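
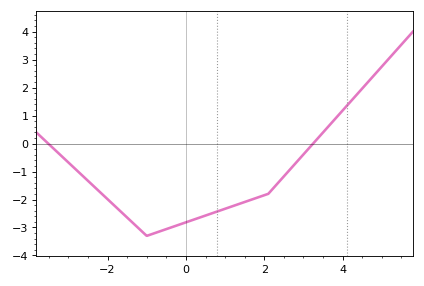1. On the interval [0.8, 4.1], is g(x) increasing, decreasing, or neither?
increasing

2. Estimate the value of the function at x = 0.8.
-2.43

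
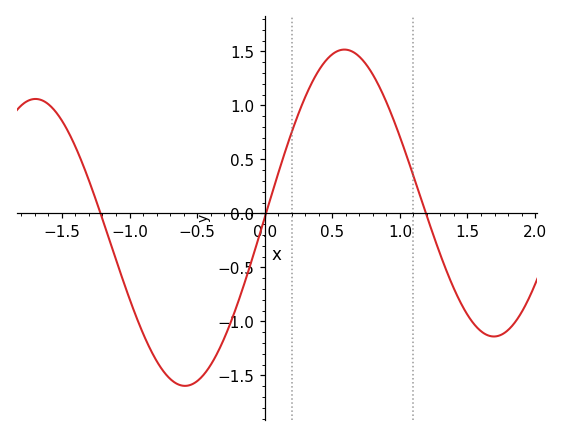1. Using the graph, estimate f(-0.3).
-1.15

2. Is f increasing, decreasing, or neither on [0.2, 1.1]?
neither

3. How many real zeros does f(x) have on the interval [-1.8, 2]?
3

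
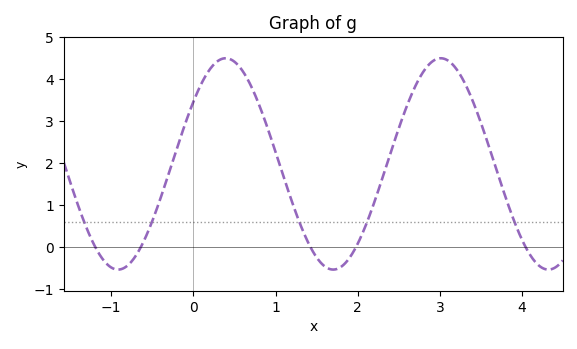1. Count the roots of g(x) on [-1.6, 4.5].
5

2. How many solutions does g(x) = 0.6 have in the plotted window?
5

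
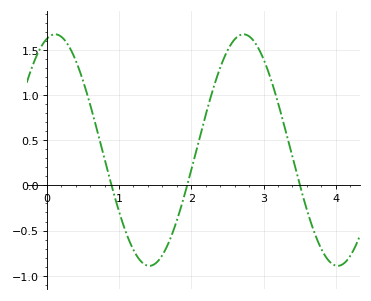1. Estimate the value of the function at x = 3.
1.4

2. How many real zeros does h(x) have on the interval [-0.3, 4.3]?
3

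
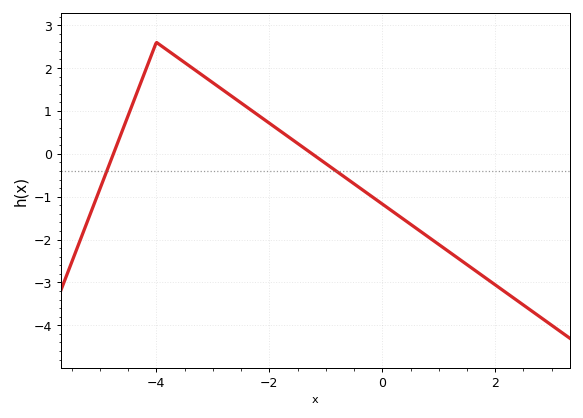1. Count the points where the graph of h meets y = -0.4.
2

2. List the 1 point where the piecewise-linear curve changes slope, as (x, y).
(-4, 2.6)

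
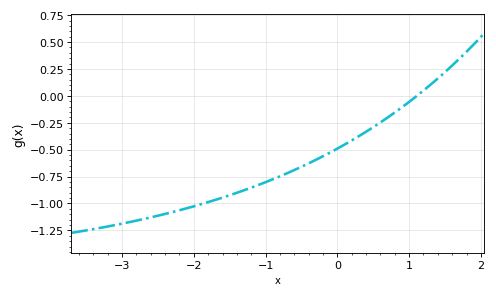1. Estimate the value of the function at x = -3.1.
-1.2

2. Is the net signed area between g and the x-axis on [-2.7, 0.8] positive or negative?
negative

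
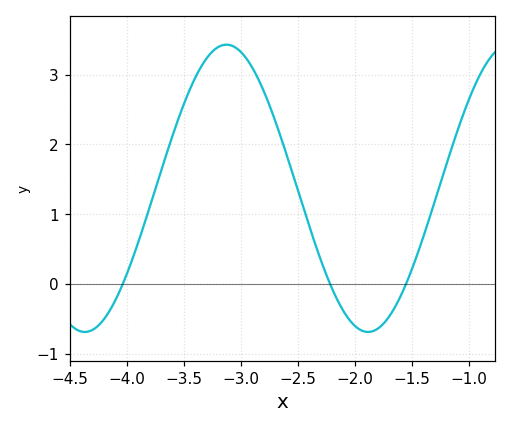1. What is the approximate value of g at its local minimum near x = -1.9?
-0.7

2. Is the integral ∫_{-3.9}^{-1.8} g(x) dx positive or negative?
positive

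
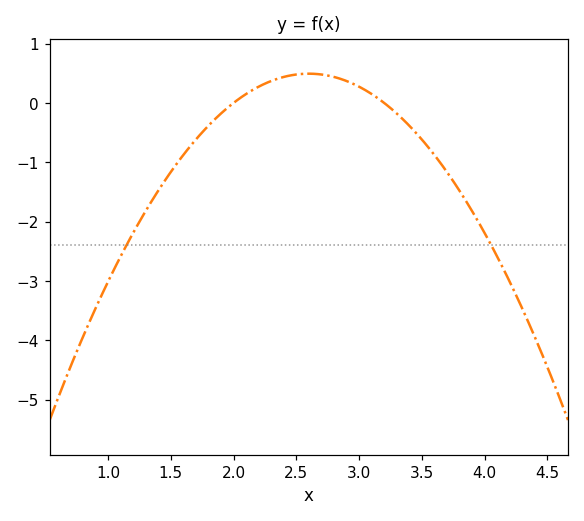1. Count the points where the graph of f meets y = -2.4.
2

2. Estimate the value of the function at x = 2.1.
0.151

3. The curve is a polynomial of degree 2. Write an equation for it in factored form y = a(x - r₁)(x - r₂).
y = -1.37(x - 2)(x - 3.2)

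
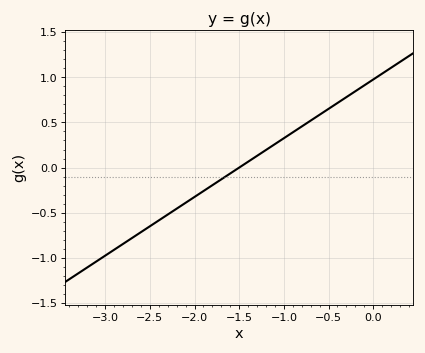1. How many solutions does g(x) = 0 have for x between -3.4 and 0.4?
1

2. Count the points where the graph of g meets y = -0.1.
1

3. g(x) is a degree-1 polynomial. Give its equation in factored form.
y = 0.65(x + 1.5)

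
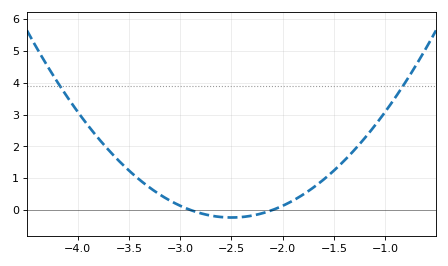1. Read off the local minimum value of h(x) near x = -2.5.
-0.237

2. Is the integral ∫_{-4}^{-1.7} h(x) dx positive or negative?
positive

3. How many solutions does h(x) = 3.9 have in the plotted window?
2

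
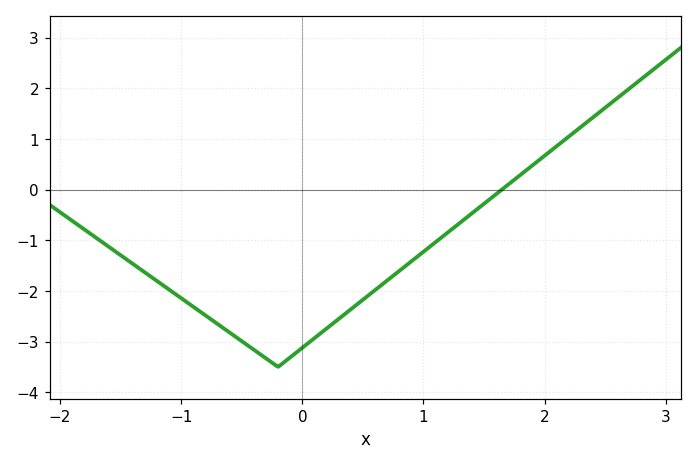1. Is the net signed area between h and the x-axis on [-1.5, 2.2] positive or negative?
negative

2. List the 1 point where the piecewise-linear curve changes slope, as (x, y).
(-0.2, -3.5)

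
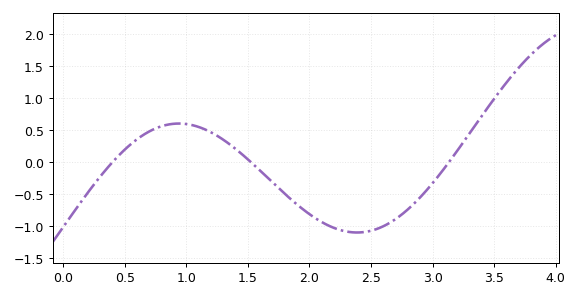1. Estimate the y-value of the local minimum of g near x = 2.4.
-1.1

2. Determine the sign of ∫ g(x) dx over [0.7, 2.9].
negative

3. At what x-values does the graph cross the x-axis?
0.399, 1.52, 3.13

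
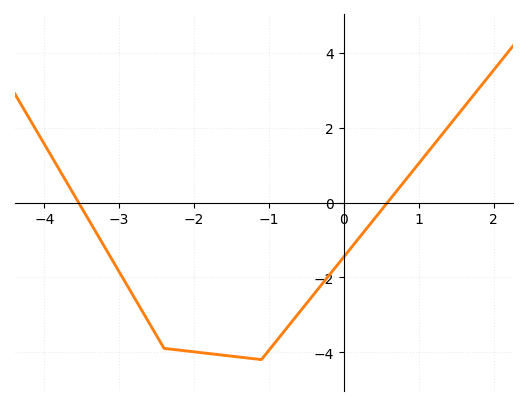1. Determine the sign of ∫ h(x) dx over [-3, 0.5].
negative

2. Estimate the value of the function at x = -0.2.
-1.95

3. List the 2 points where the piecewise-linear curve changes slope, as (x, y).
(-2.4, -3.9); (-1.1, -4.2)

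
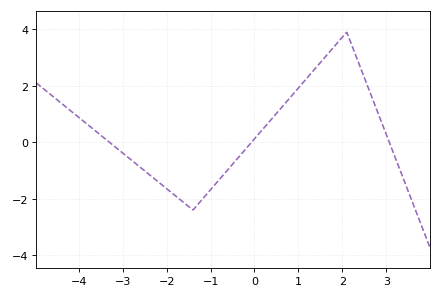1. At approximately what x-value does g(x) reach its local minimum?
-1.4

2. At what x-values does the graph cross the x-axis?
-3.3, -0.067, 3.07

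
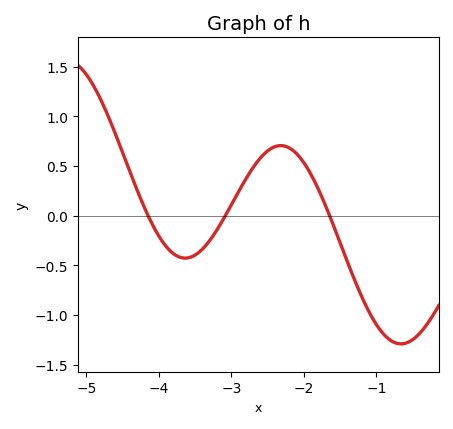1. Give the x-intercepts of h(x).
-4.15, -3.08, -1.64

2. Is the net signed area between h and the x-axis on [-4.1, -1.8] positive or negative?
positive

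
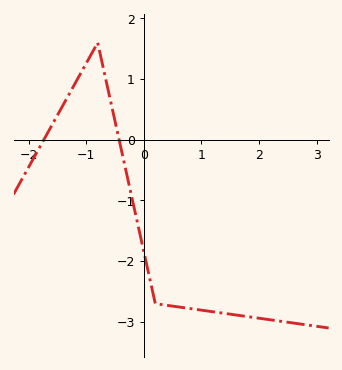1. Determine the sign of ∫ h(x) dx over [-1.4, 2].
negative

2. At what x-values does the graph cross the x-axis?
-1.74, -0.428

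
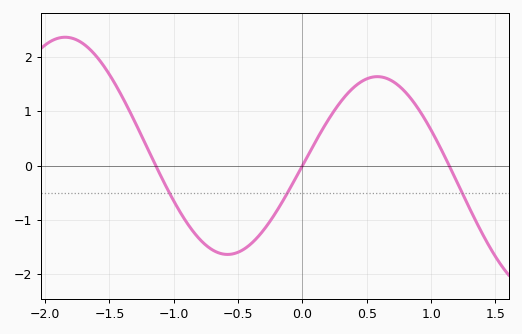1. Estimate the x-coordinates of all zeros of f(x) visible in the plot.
-1.15, 0, 1.15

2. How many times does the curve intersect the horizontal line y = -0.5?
3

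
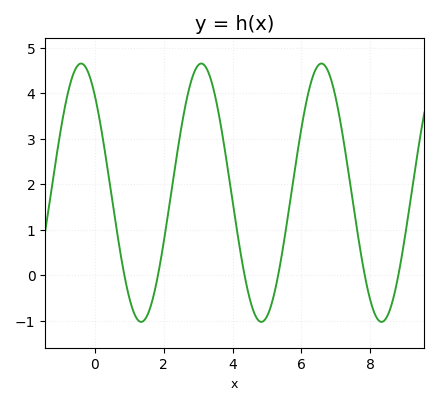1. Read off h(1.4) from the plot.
-1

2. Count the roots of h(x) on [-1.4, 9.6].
6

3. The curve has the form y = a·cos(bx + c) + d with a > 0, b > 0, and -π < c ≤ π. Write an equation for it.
y = 2.84cos(1.8x + 0.72) + 1.81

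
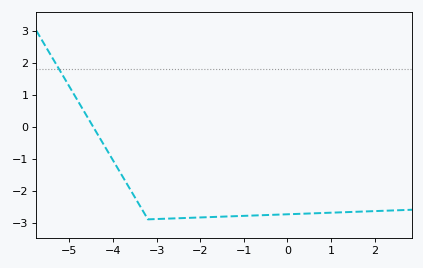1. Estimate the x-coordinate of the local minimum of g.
-3.2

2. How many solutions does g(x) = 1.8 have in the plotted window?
1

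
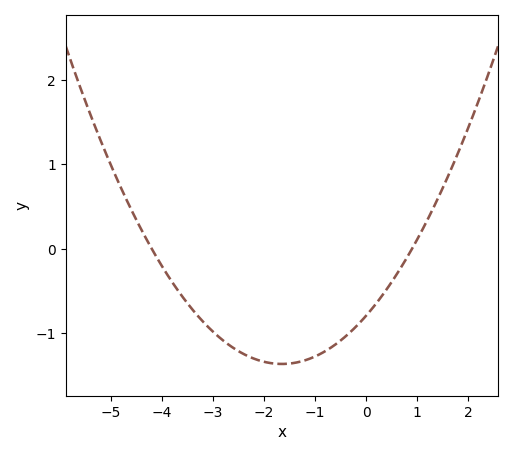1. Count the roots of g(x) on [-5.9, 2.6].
2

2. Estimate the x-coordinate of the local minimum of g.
-1.65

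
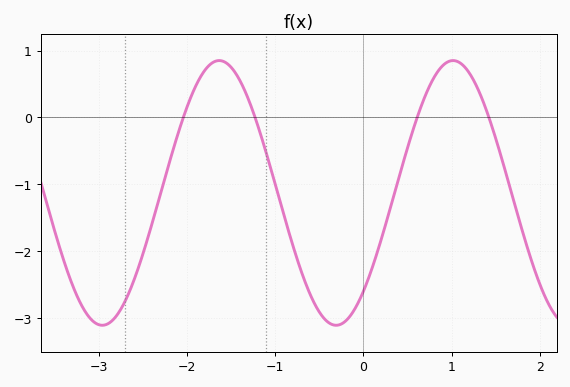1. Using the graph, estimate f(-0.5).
-2.91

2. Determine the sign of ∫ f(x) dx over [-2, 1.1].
negative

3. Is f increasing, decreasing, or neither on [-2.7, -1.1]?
neither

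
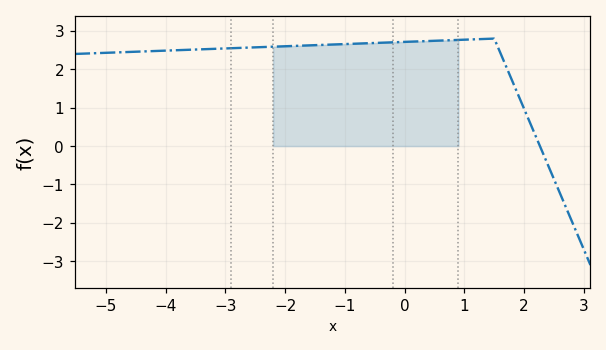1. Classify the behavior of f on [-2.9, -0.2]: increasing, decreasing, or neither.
increasing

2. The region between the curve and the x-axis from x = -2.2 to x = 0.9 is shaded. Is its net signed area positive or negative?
positive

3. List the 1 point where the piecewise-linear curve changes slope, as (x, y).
(1.5, 2.8)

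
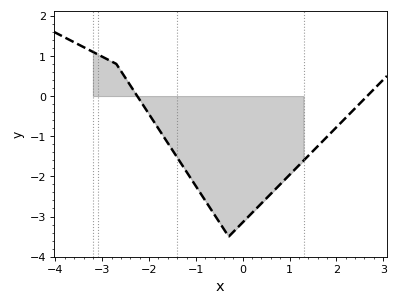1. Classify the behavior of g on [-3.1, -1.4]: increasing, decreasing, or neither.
decreasing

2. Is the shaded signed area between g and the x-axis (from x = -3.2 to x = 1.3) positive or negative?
negative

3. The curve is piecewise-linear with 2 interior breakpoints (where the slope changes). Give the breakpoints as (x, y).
(-2.7, 0.8); (-0.3, -3.5)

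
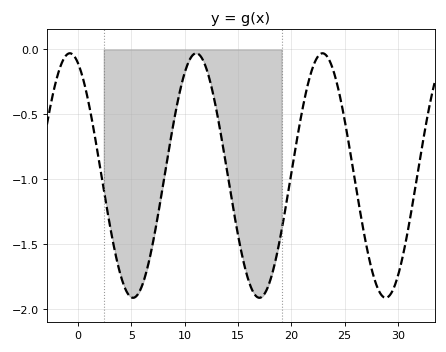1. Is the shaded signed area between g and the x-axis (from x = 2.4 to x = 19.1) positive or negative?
negative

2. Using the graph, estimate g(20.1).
-0.9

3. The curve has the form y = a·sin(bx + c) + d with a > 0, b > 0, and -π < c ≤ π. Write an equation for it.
y = 0.94sin(0.53x + 2) - 0.97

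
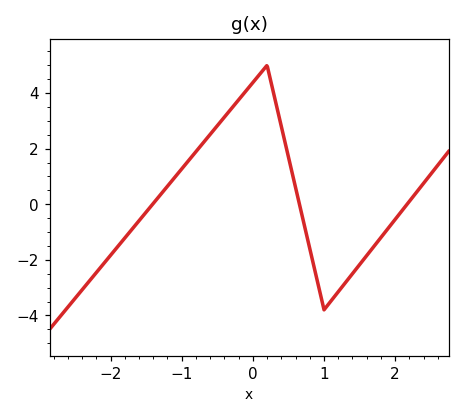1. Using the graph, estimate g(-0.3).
3.45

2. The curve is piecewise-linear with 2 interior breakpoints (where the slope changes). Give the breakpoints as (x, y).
(0.2, 5); (1, -3.8)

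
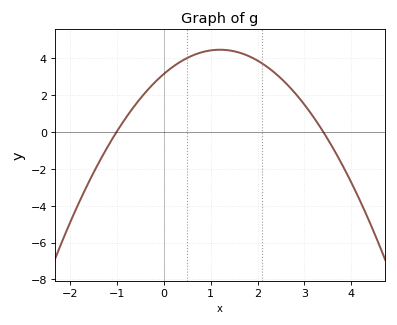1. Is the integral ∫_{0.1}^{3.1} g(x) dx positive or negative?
positive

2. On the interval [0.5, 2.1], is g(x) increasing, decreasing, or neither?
neither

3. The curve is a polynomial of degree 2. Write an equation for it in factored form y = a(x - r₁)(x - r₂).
y = -0.92(x + 1)(x - 3.4)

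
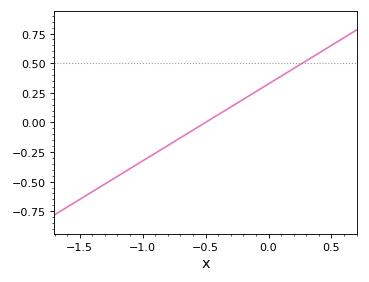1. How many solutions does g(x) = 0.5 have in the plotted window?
1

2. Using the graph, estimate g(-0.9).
-0.26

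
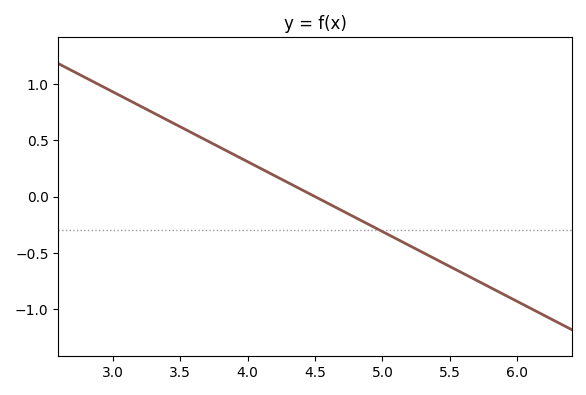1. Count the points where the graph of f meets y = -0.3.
1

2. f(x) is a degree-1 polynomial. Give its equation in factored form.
y = -0.62(x - 4.5)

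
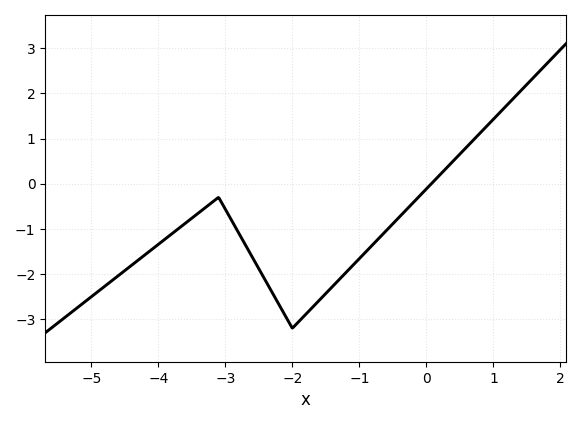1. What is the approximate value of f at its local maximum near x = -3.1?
-0.3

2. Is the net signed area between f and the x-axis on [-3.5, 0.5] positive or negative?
negative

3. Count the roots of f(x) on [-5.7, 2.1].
1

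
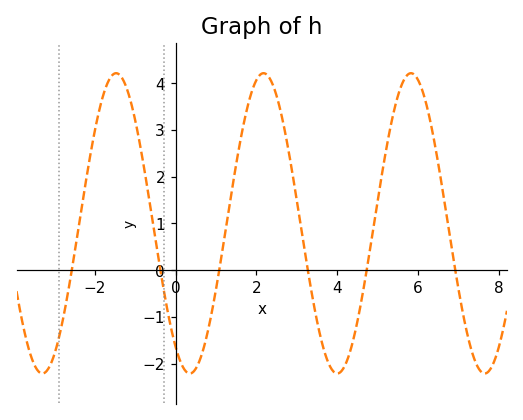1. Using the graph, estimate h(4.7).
-0.161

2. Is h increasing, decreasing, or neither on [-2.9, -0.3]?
neither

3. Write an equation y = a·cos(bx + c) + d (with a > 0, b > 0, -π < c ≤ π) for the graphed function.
y = 3.21cos(1.72x + 2.54) + 1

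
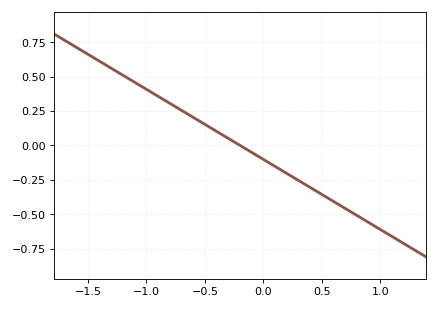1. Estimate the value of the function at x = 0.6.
-0.408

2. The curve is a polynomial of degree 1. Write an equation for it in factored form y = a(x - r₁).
y = -0.51(x + 0.2)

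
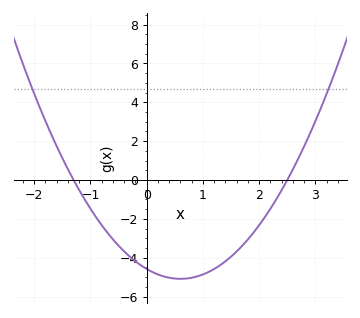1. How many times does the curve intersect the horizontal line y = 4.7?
2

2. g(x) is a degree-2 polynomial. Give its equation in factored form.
y = 1.41(x + 1.3)(x - 2.5)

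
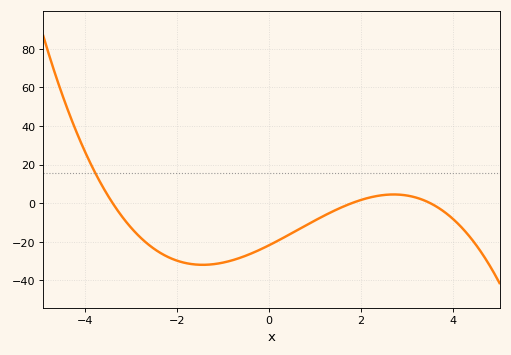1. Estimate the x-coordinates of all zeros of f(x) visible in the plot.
-3.4, 1.8, 3.5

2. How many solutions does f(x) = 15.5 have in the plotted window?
1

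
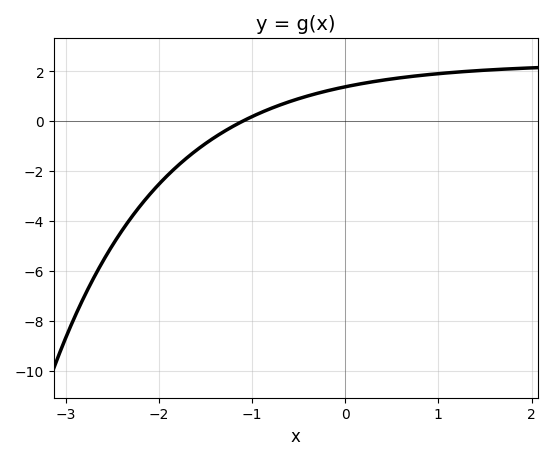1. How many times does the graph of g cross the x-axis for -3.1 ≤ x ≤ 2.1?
1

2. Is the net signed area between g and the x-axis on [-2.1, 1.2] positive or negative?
positive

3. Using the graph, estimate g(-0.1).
1.2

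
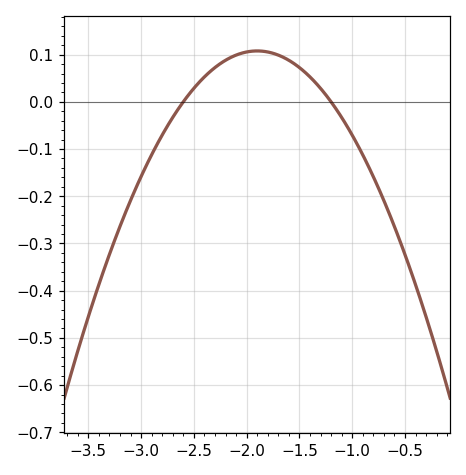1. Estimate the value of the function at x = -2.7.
-0.03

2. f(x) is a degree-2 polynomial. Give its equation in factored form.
y = -0.22(x + 2.6)(x + 1.2)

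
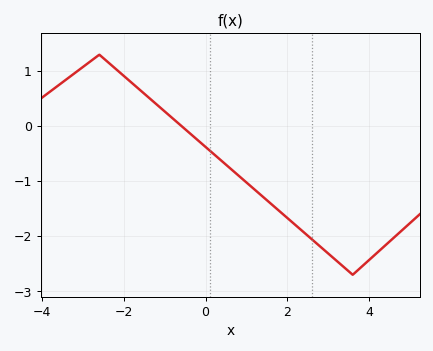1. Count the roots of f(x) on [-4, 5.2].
1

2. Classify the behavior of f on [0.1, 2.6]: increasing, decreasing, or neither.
decreasing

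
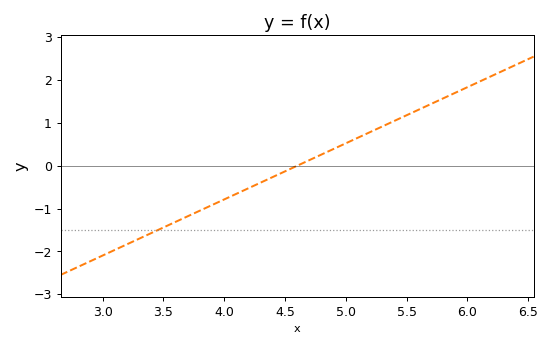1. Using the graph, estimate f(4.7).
0.131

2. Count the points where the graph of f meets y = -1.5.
1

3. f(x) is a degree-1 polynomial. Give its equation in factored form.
y = 1.31(x - 4.6)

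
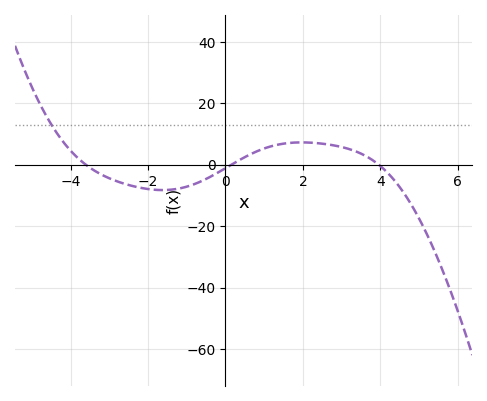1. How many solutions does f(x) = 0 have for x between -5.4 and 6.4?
3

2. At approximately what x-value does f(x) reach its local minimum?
-1.6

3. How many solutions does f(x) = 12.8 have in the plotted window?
1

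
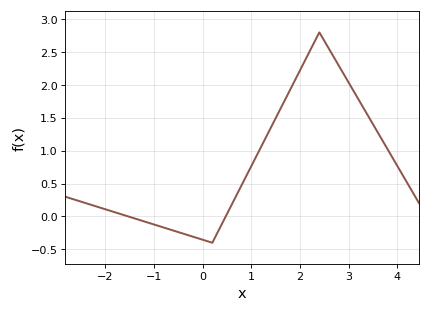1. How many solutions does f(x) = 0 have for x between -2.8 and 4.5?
2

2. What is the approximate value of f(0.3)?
-0.25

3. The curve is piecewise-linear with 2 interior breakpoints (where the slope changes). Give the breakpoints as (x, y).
(0.2, -0.4); (2.4, 2.8)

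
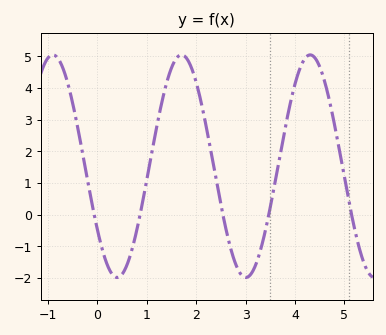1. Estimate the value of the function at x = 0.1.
-1.12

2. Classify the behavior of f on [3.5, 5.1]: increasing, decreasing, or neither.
neither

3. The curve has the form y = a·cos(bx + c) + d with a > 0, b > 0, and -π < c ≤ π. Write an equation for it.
y = 3.52cos(2.41x + 2.18) + 1.53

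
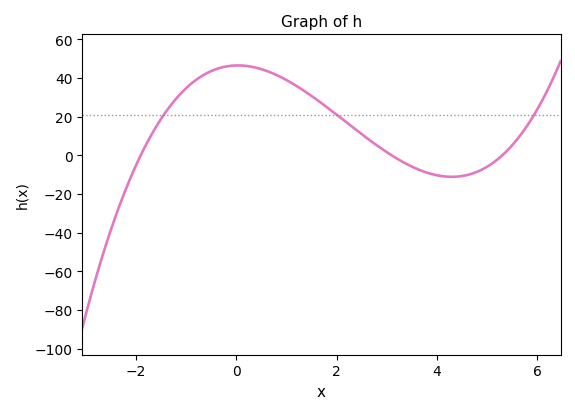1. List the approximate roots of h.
-1.9, 3.1, 5.3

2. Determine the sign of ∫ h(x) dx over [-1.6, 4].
positive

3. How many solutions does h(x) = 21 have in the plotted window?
3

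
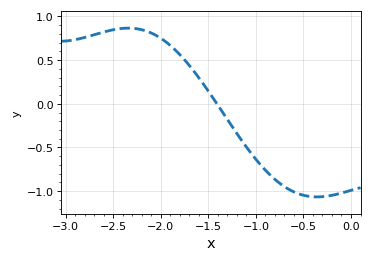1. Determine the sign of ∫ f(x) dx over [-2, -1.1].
positive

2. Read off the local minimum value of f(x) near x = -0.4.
-1.05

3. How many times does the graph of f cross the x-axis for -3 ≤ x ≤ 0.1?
1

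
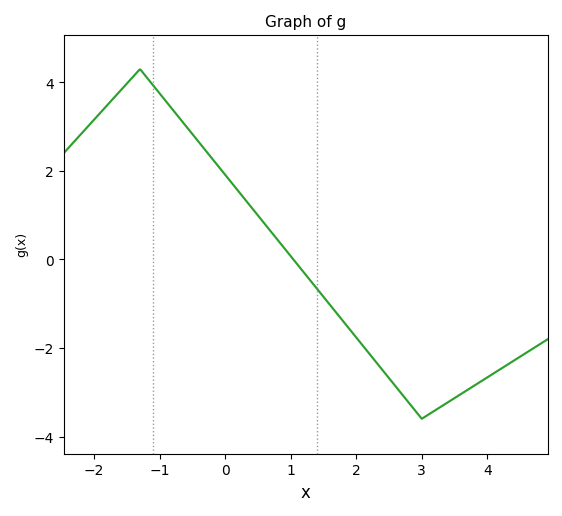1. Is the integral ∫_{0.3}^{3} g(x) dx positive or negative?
negative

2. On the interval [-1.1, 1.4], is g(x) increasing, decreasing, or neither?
decreasing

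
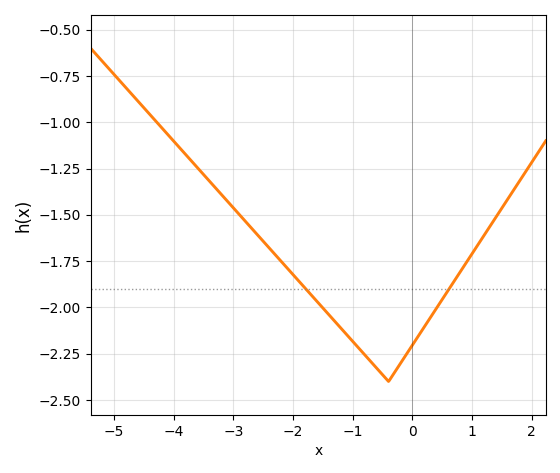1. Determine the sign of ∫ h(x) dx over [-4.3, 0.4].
negative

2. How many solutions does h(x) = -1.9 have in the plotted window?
2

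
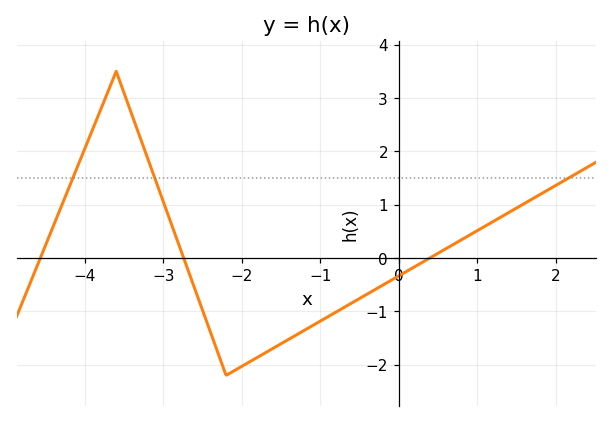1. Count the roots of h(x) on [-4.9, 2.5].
3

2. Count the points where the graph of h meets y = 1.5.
3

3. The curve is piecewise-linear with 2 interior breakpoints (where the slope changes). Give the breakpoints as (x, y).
(-3.6, 3.5); (-2.2, -2.2)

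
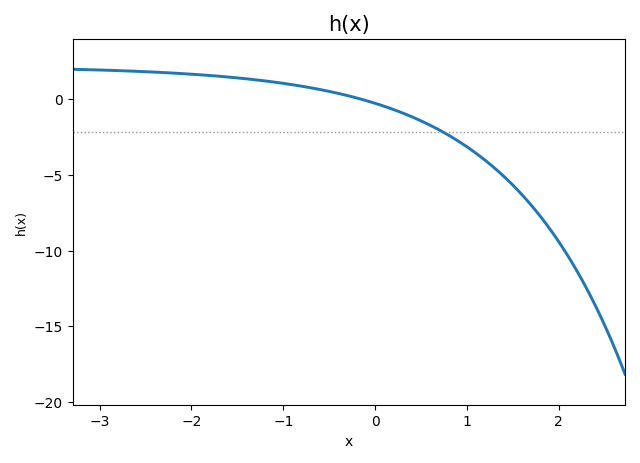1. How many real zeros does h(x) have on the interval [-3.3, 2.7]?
1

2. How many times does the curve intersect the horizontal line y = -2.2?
1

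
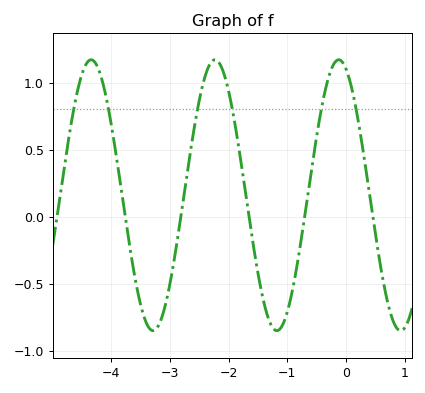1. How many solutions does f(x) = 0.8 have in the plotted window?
6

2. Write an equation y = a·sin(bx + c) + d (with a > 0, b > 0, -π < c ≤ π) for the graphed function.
y = 1.01sin(3x + 1.9) + 0.16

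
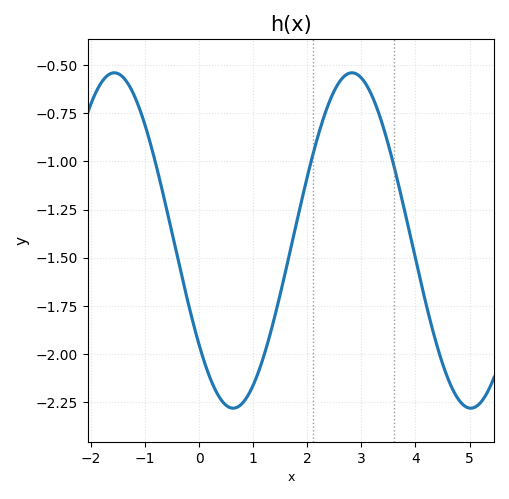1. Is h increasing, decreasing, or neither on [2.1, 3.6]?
neither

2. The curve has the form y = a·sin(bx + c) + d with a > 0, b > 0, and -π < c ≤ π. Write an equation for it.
y = 0.87sin(1.4x - 2.5) - 1.41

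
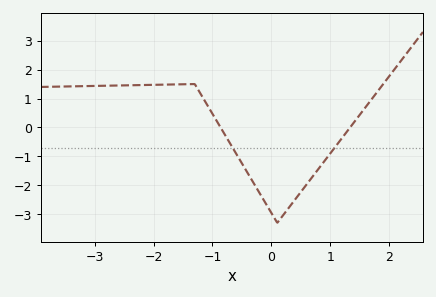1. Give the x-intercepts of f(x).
-0.862, 1.34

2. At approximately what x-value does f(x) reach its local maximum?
-1.3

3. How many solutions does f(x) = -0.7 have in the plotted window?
2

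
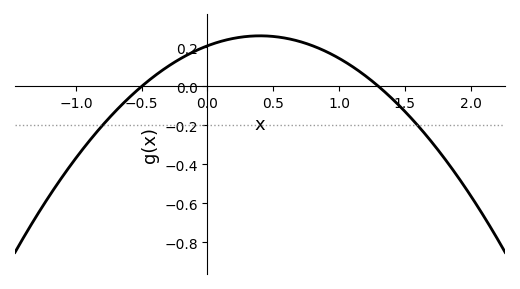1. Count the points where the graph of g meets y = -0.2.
2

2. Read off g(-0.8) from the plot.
-0.2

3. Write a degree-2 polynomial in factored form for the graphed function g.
y = -0.32(x + 0.5)(x - 1.3)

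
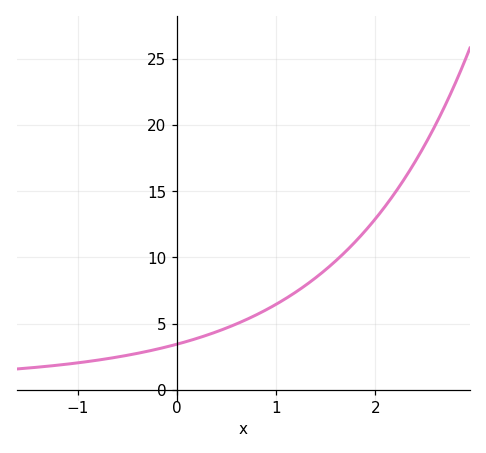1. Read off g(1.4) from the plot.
8.5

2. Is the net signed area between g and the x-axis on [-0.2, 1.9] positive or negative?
positive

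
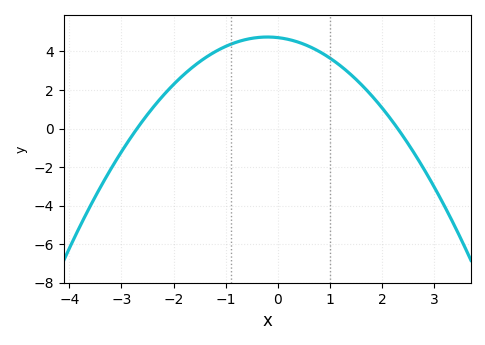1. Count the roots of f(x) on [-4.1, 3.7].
2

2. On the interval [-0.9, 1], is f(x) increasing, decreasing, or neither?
neither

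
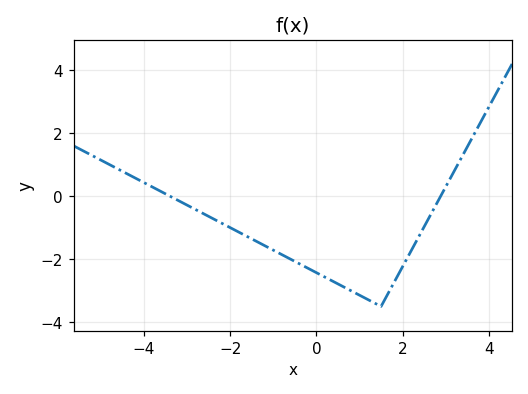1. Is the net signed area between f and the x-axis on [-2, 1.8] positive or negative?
negative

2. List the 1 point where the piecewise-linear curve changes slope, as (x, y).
(1.5, -3.5)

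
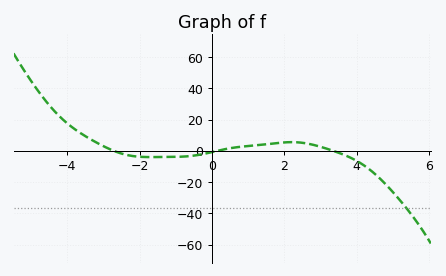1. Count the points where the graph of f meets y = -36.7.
1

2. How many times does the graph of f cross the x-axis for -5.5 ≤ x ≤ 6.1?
3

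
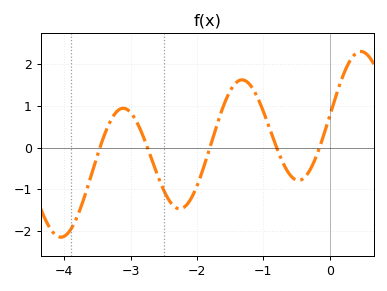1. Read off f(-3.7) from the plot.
-1.21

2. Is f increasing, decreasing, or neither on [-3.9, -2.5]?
neither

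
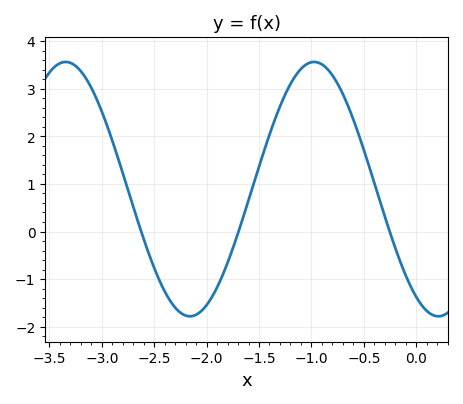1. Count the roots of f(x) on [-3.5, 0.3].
3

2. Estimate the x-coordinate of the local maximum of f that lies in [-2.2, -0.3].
-1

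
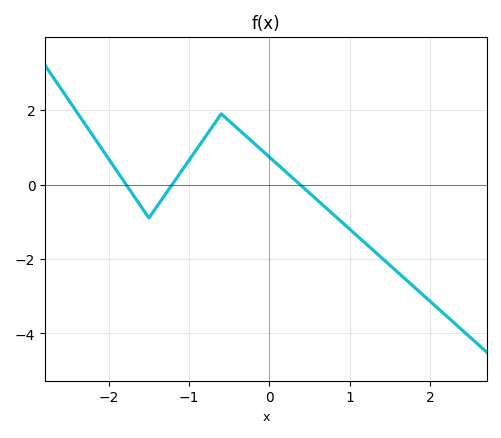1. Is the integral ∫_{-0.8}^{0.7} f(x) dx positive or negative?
positive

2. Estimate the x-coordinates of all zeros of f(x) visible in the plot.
-1.8, -1.2, 0.4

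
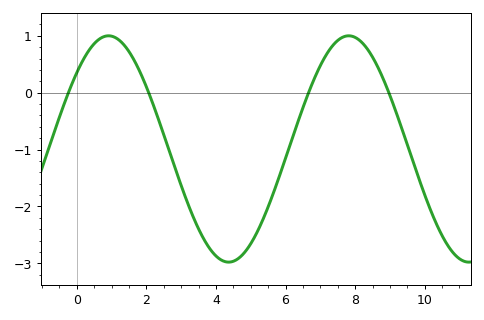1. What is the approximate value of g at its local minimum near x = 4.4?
-2.98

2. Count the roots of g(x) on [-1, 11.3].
4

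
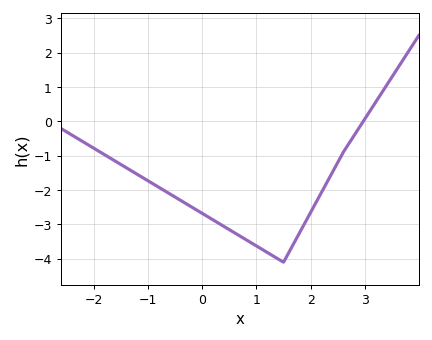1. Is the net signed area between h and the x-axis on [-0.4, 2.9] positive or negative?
negative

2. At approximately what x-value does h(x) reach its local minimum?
1.5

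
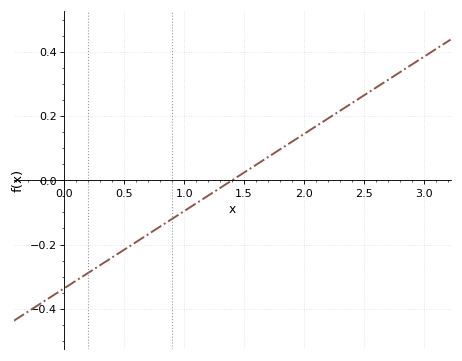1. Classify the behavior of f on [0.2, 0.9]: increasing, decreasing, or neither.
increasing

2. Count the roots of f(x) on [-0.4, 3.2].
1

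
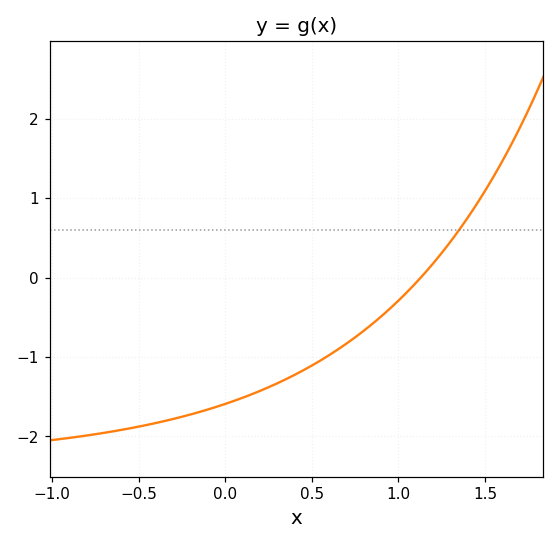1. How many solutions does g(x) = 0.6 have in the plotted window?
1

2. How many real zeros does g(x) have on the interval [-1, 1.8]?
1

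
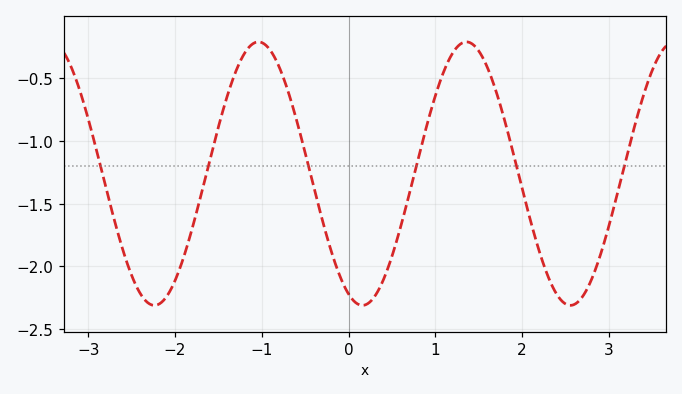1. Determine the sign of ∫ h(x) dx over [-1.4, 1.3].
negative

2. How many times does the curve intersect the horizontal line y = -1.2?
6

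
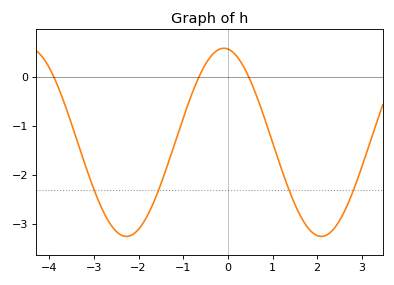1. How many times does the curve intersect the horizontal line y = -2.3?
4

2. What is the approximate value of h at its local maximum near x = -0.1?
0.6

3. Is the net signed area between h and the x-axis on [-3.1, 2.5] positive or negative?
negative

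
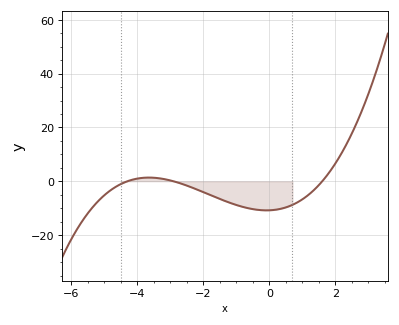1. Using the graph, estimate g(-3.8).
1.31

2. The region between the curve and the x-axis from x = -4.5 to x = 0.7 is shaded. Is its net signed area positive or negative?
negative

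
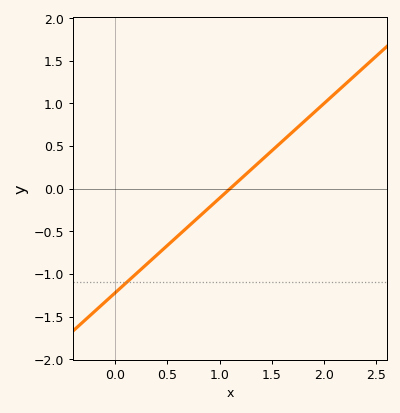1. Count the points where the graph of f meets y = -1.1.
1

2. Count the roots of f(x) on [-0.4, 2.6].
1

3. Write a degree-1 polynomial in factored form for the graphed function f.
y = 1.11(x - 1.1)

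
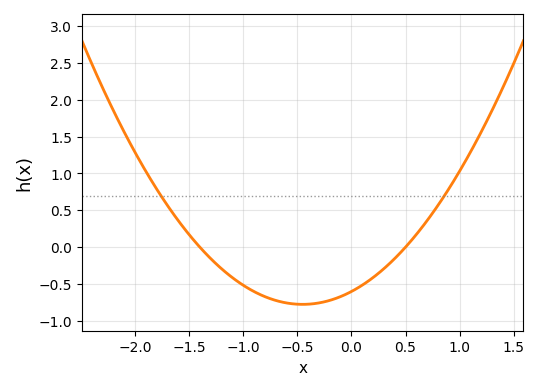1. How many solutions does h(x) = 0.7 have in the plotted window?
2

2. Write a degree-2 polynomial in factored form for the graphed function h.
y = 0.86(x + 1.4)(x - 0.5)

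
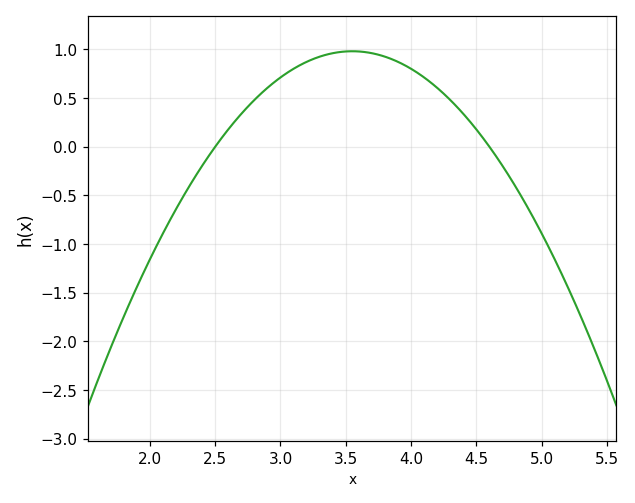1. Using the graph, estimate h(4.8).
-0.409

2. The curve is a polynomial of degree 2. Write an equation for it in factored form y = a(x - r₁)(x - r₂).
y = -0.89(x - 2.5)(x - 4.6)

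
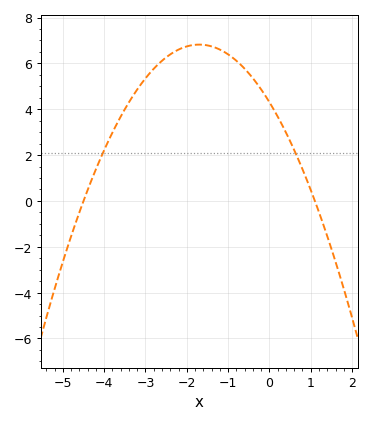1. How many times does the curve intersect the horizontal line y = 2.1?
2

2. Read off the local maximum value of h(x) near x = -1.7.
6.82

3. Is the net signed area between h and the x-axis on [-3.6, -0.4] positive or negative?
positive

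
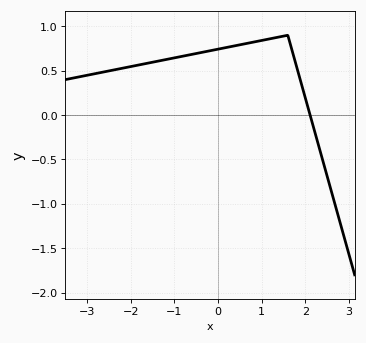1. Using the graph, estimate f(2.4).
-0.51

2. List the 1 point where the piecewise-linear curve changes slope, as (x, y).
(1.6, 0.9)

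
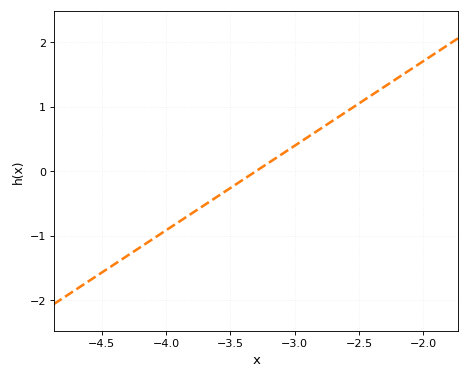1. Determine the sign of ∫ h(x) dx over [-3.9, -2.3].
positive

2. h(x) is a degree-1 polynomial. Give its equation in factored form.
y = 1.31(x + 3.3)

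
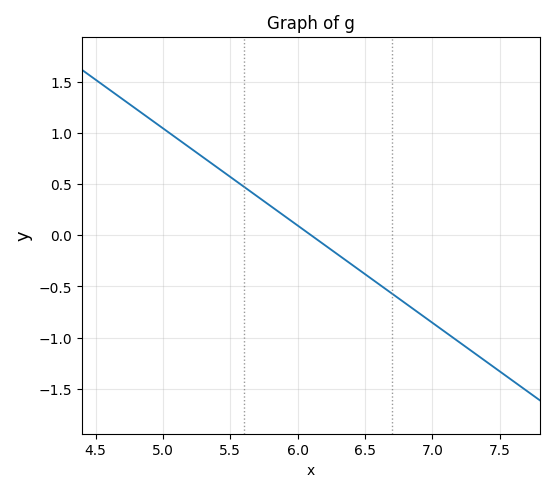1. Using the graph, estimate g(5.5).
0.55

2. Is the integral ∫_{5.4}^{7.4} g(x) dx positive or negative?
negative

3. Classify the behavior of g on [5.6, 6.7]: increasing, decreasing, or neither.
decreasing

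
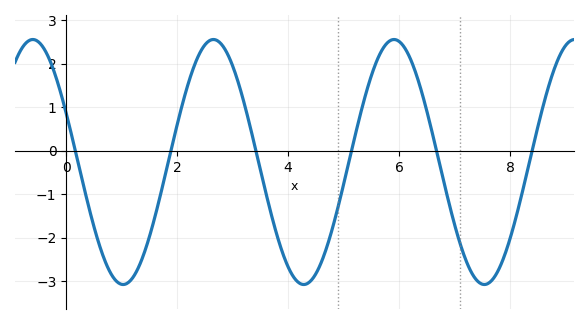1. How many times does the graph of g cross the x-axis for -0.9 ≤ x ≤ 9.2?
6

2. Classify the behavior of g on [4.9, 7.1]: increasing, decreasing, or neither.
neither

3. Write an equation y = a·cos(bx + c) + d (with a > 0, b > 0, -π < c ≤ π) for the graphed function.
y = 2.82cos(1.9x + 1.2) - 0.26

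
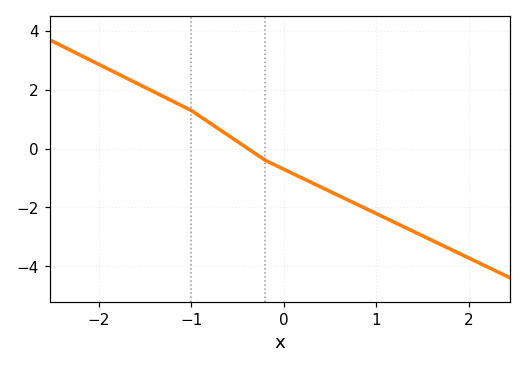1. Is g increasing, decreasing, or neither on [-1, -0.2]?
decreasing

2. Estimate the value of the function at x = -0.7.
0.6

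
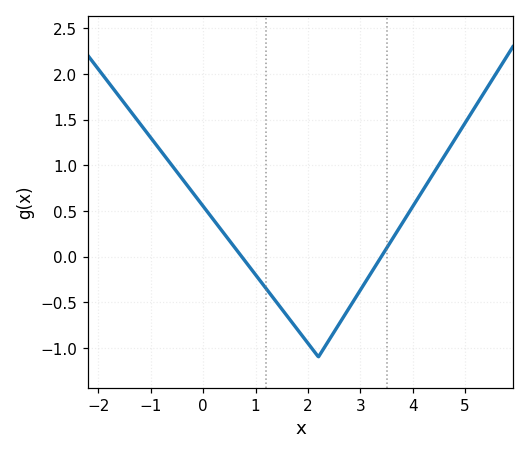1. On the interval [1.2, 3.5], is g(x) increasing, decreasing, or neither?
neither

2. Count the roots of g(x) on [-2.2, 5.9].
2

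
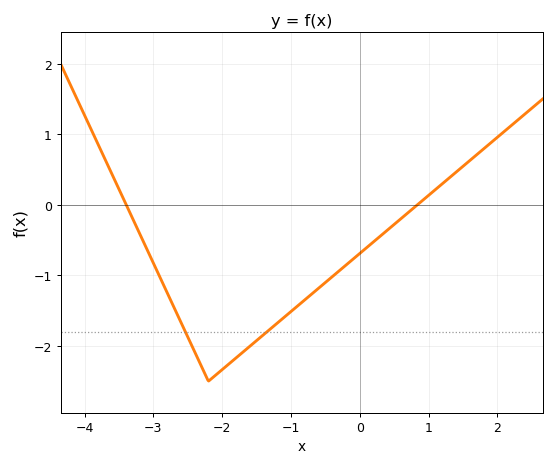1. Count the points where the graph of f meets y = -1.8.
2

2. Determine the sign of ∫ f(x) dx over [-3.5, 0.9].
negative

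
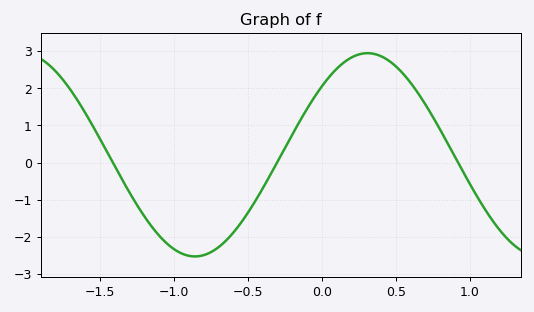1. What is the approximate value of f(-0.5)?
-1.3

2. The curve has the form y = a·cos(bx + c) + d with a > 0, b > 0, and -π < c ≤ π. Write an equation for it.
y = 2.74cos(2.7x - 0.83) + 0.21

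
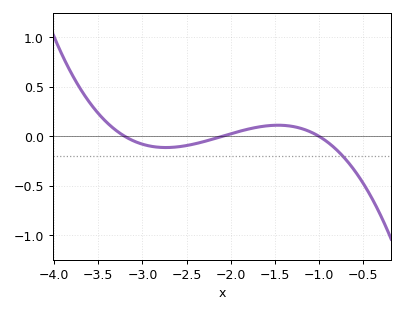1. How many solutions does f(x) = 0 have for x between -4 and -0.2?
3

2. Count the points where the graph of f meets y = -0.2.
1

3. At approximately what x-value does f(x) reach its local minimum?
-2.73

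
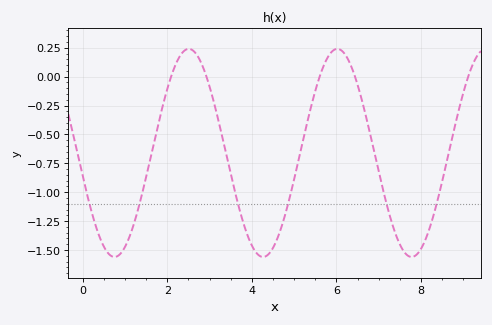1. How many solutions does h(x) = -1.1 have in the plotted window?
6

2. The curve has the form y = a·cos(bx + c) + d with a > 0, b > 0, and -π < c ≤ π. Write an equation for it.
y = 0.9cos(1.8x + 1.8) - 0.66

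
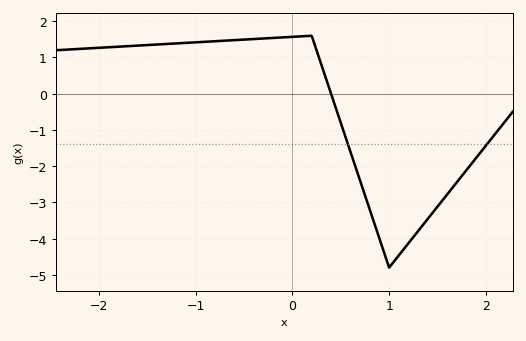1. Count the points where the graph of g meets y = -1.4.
2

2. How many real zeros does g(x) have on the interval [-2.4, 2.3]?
1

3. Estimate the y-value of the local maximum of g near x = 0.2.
1.6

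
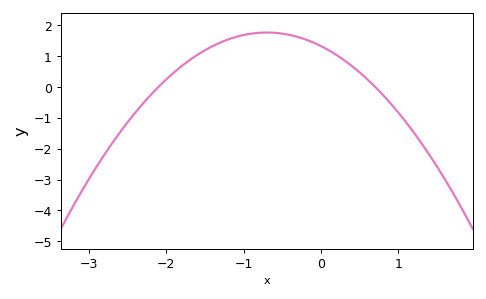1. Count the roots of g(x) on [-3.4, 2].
2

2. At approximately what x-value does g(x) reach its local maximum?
-0.7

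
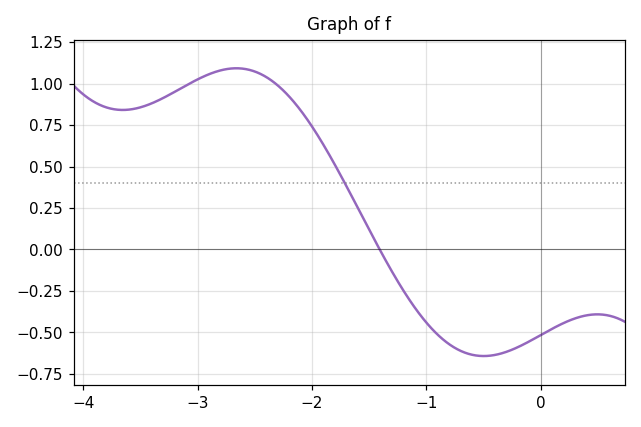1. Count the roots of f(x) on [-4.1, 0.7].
1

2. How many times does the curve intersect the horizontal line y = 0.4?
1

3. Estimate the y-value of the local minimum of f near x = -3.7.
0.84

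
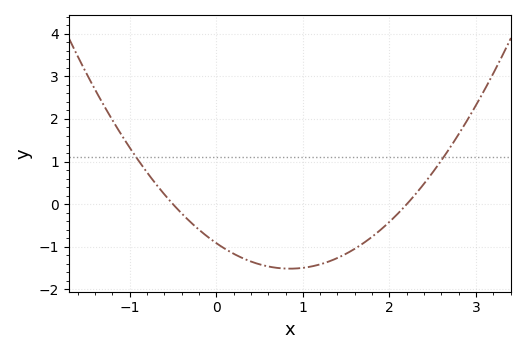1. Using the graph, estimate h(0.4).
-1.3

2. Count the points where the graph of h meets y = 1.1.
2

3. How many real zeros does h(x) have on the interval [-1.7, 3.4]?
2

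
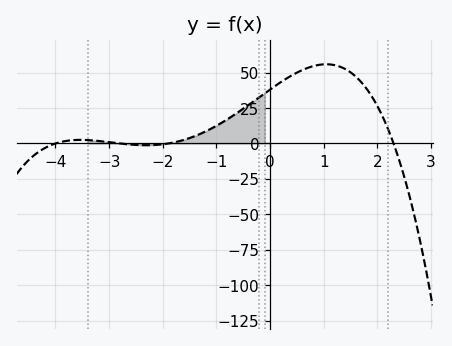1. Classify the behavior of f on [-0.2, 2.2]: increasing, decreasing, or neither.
neither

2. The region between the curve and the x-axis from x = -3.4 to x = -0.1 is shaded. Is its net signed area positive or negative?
positive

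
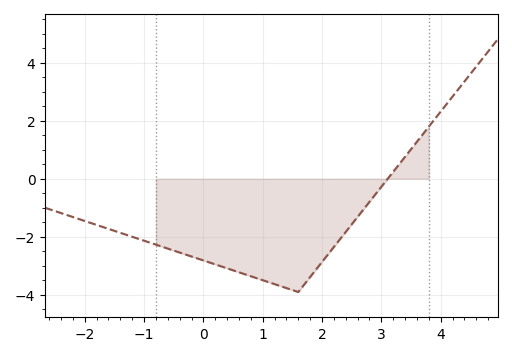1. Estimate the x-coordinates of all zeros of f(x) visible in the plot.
3.2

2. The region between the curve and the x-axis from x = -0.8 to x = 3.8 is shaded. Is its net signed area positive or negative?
negative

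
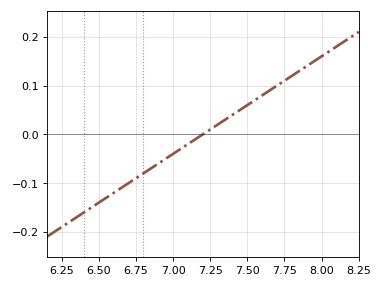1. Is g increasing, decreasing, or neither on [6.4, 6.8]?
increasing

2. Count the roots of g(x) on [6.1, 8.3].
1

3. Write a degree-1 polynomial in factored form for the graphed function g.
y = 0.2(x - 7.2)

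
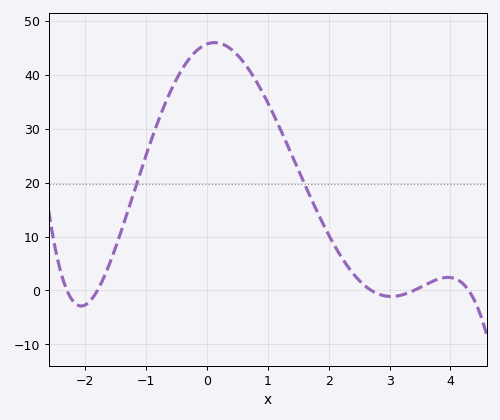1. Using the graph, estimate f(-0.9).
28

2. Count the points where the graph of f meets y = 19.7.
2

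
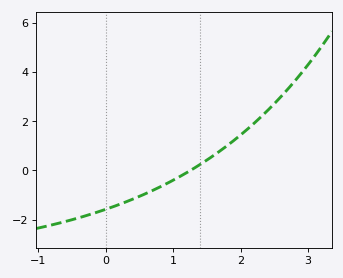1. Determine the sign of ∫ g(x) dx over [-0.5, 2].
negative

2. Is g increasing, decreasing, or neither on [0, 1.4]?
increasing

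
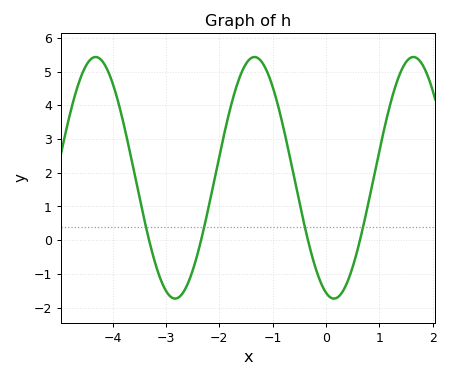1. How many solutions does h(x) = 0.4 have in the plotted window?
4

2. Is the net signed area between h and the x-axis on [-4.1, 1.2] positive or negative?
positive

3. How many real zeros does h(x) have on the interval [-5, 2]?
4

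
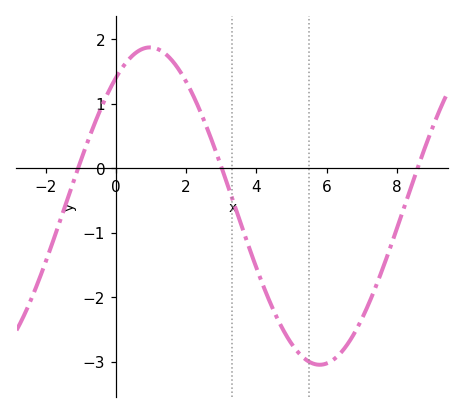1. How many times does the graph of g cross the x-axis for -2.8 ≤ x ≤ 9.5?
3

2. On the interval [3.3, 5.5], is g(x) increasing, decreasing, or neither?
decreasing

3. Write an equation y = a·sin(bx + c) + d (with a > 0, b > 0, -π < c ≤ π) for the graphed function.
y = 2.46sin(0.65x + 0.94) - 0.59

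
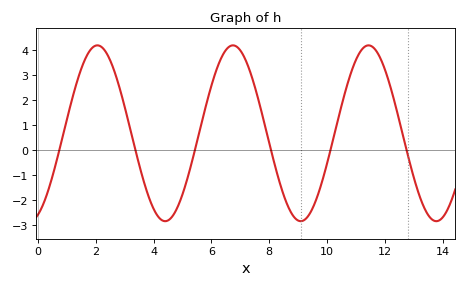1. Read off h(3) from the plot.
1.7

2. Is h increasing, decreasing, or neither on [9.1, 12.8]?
neither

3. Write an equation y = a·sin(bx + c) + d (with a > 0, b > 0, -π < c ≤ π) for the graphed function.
y = 3.52sin(1.3x - 1.2) + 0.66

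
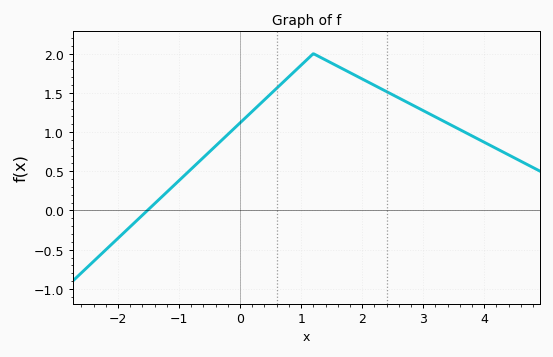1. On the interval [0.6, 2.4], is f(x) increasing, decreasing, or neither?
neither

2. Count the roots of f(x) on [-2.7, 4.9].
1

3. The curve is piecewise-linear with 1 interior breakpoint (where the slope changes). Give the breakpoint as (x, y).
(1.2, 2)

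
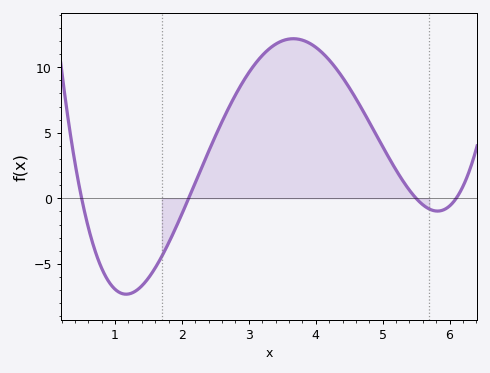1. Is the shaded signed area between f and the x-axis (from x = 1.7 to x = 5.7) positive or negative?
positive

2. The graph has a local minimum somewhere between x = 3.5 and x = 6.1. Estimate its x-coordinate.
5.82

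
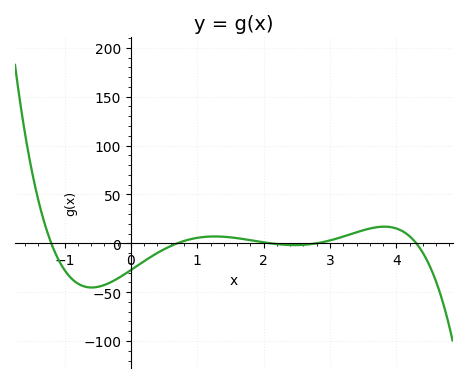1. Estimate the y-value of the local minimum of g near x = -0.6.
-45.3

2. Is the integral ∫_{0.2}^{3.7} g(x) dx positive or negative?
positive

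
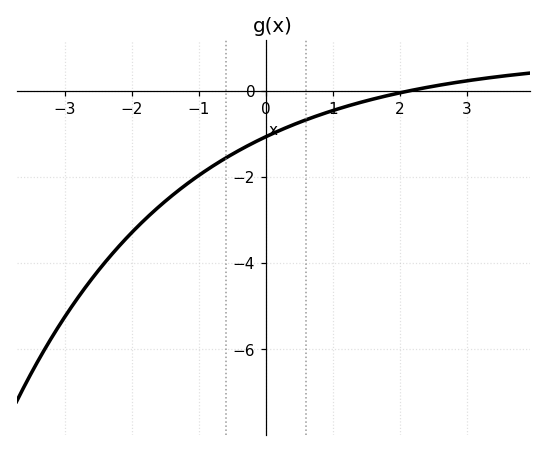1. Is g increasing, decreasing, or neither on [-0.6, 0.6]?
increasing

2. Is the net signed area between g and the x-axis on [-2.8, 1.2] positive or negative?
negative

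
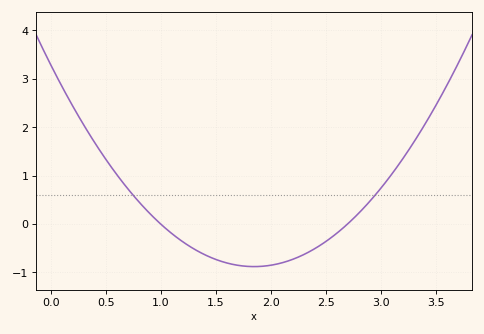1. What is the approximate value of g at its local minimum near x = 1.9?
-0.881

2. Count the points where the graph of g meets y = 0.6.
2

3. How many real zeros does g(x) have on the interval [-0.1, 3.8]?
2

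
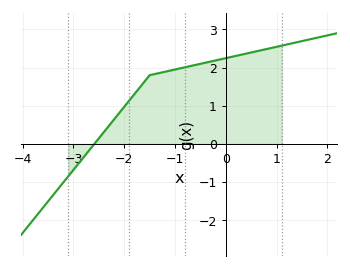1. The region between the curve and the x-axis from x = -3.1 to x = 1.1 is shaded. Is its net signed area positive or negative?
positive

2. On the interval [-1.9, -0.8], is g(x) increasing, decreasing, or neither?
increasing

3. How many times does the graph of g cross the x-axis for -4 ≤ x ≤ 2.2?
1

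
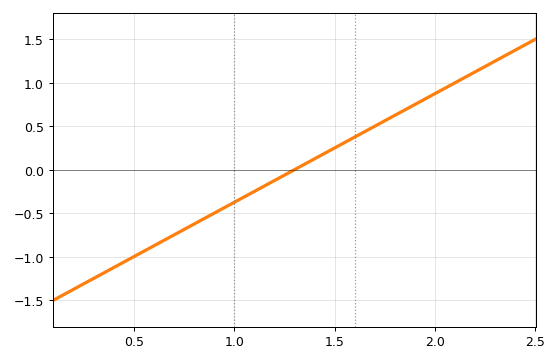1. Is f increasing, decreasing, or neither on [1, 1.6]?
increasing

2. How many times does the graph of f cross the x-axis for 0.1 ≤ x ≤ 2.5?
1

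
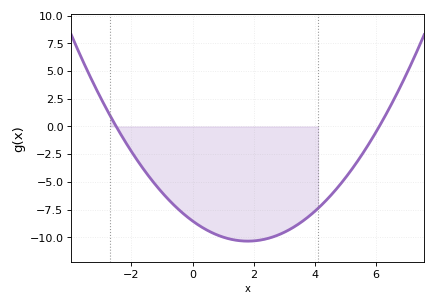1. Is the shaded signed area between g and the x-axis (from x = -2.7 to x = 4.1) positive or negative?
negative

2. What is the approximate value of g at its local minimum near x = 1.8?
-10.5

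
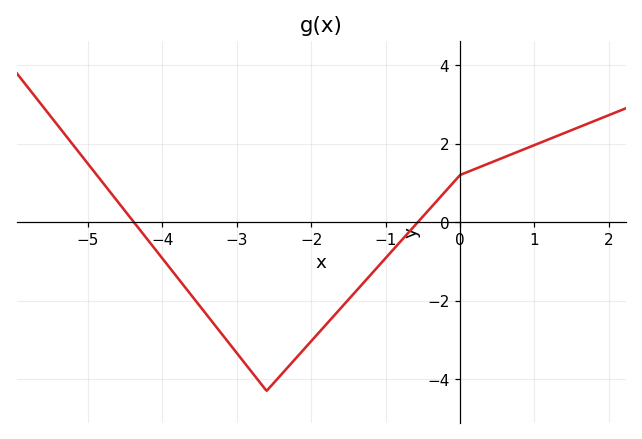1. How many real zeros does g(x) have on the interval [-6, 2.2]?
2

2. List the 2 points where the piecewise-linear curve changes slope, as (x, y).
(-2.6, -4.3); (0, 1.2)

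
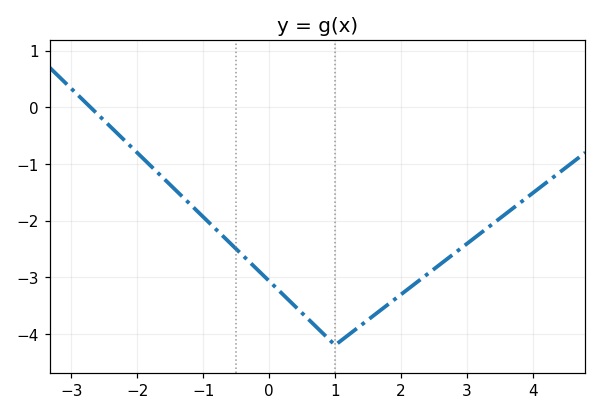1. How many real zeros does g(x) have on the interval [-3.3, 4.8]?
1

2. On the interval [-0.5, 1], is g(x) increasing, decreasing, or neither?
decreasing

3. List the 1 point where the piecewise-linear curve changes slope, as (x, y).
(1, -4.2)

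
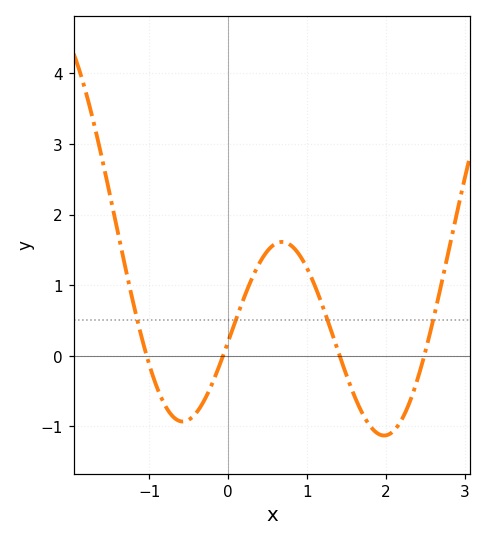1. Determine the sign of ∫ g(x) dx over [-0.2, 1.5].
positive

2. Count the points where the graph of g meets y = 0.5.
4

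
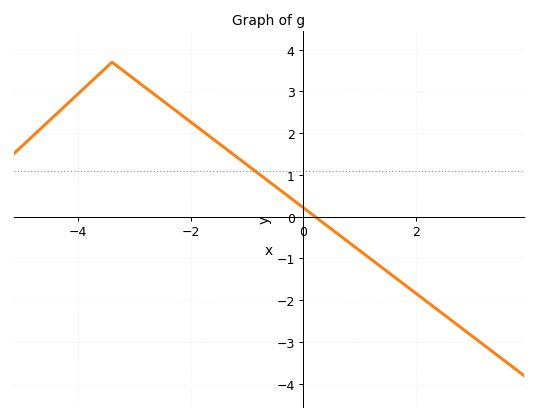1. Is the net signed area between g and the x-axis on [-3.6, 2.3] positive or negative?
positive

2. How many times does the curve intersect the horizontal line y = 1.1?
1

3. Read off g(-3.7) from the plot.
3.3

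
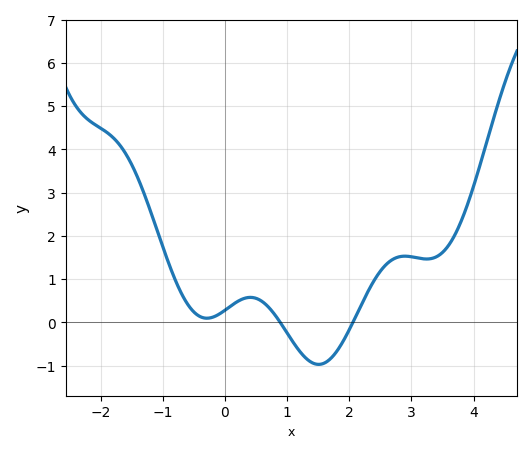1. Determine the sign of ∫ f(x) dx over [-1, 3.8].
positive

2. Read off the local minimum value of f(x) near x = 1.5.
-0.971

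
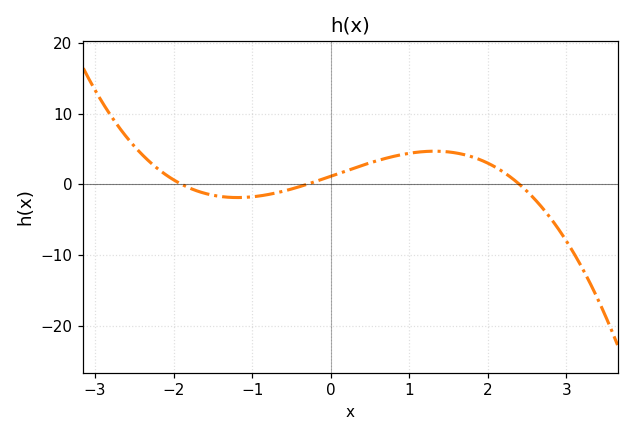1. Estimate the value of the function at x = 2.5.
-1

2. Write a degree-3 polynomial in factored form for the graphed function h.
y = -0.83(x + 1.9)(x + 0.3)(x - 2.4)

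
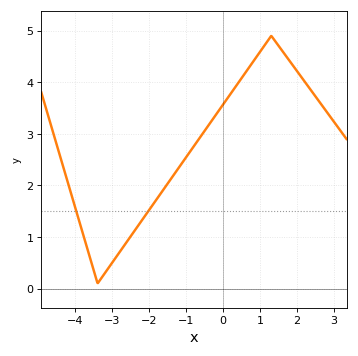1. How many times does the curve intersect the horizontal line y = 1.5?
2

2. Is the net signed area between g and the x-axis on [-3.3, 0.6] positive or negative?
positive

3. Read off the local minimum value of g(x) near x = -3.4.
0.1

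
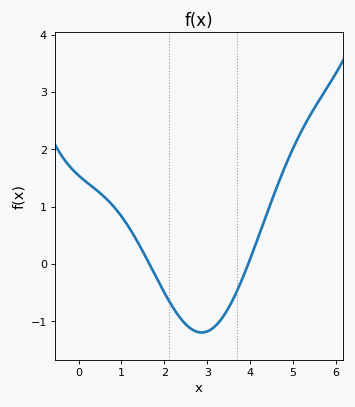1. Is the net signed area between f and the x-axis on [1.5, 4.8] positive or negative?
negative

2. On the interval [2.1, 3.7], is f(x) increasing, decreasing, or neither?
neither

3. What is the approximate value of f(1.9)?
-0.361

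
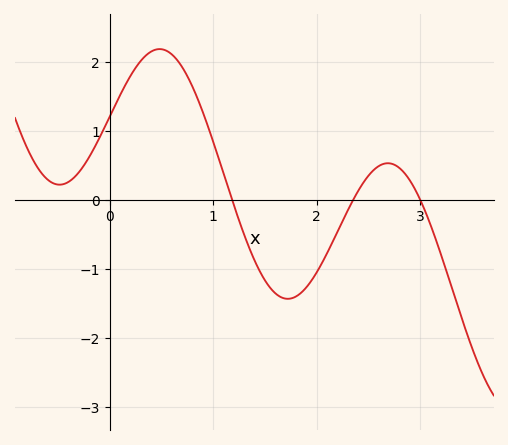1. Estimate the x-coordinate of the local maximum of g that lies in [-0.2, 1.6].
0.5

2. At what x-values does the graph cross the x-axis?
1.2, 2.4, 3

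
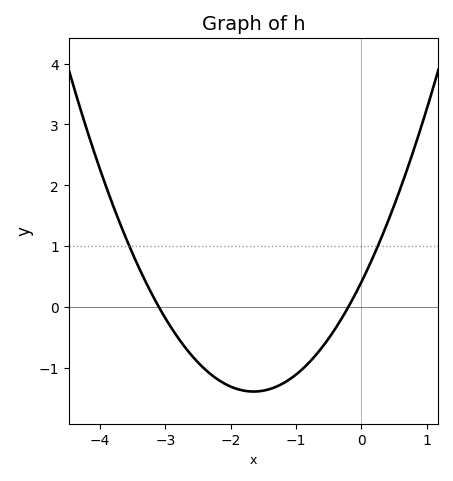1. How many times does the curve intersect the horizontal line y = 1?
2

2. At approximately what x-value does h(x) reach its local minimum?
-1.65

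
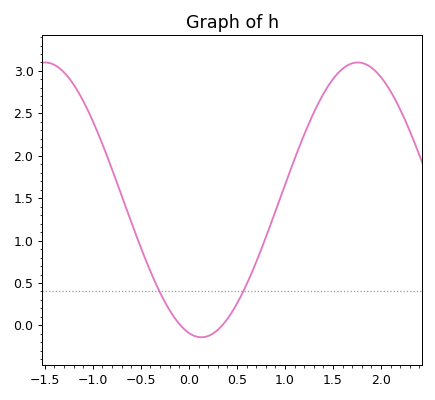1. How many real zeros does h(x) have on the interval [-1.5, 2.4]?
2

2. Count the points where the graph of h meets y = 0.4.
2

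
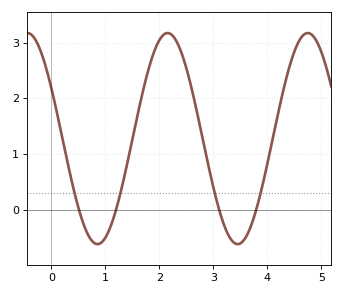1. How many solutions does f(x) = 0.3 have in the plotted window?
4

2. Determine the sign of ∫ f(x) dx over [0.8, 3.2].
positive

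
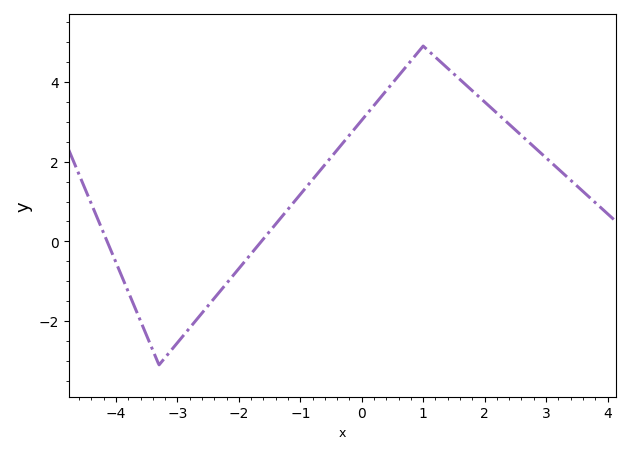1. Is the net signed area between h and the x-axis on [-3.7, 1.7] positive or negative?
positive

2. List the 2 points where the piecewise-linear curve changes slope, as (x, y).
(-3.3, -3.1); (1, 4.9)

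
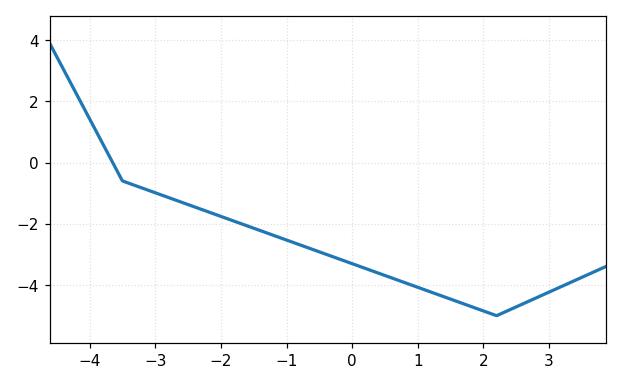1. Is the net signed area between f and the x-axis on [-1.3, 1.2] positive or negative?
negative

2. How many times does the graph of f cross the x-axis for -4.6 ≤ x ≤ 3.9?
1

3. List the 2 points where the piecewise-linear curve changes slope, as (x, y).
(-3.5, -0.6); (2.2, -5)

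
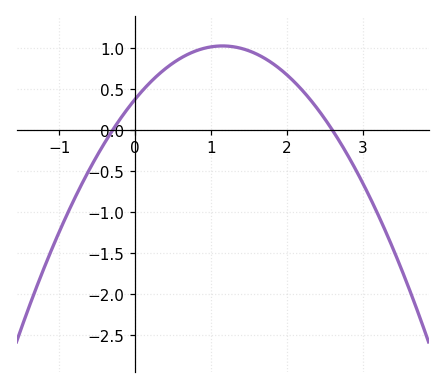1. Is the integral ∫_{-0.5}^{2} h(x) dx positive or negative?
positive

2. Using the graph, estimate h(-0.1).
0.25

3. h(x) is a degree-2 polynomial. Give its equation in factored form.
y = -0.49(x + 0.3)(x - 2.6)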